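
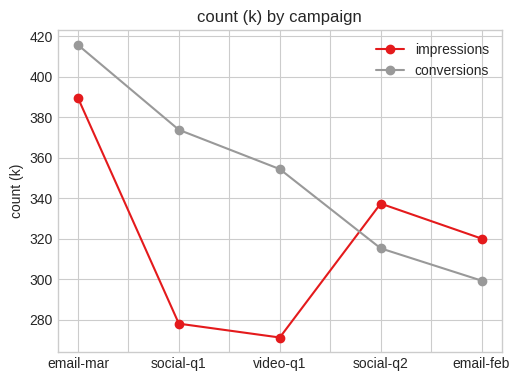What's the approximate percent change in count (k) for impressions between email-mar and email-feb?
email-mar ≈ 380, email-feb ≈ 320; (320 − 380) / 380 ≈ -15.8%.

≈ -15.8%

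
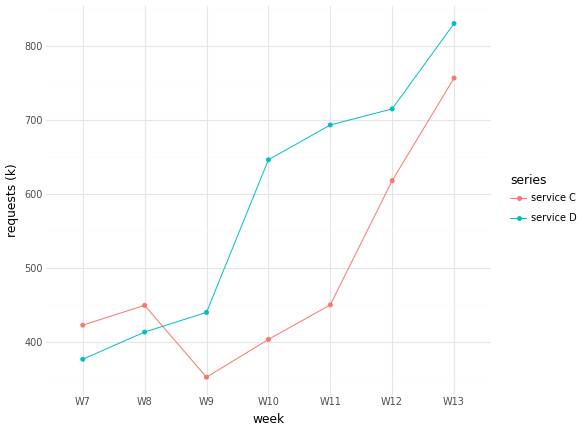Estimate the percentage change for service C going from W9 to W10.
W9 ≈ 350, W10 ≈ 400; (400 − 350) / 350 ≈ +14.3%.

≈ +14.3%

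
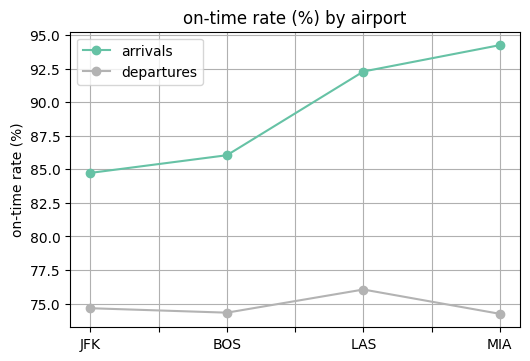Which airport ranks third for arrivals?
BOS

Top 4 for arrivals: MIA ≈ 94, LAS ≈ 92, BOS ≈ 86, JFK ≈ 84.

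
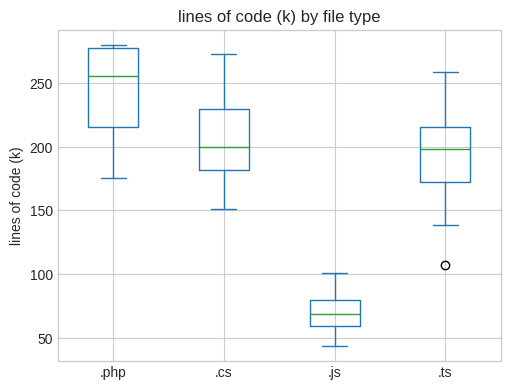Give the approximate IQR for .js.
≈ 20

Q3 ≈ 80, Q1 ≈ 60; IQR ≈ 20.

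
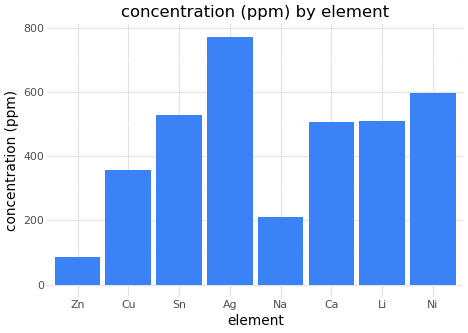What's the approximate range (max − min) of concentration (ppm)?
Max Ag ≈ 800, min Zn ≈ 100; range ≈ 700.

≈ 700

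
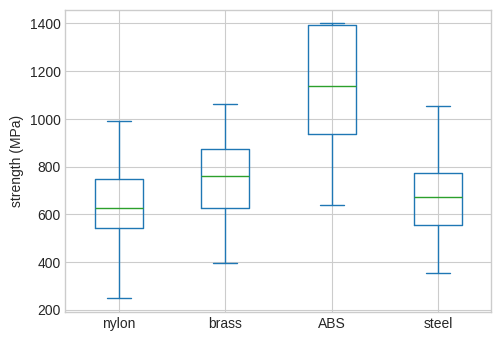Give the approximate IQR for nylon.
≈ 200

Q3 ≈ 750, Q1 ≈ 550; IQR ≈ 200.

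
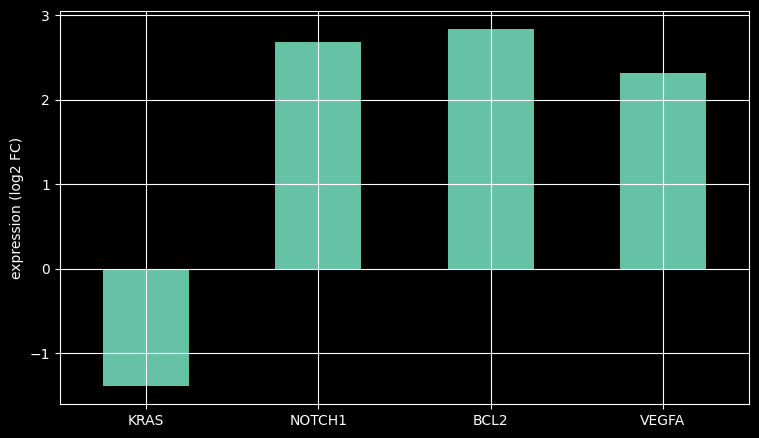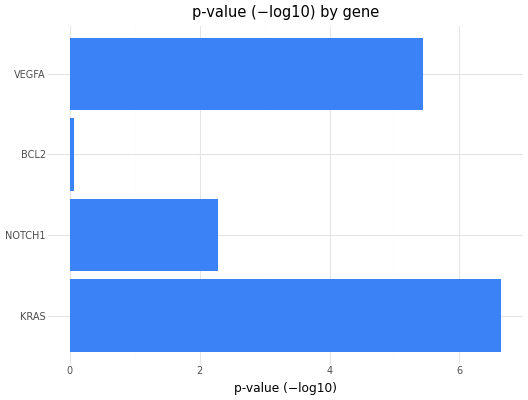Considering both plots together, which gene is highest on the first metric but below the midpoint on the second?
Chart 2 median p-value (−log10) ≈ 4; below-median genes: NOTCH1, BCL2. Among those, BCL2 has the highest expression (log2 FC) (≈ 3).

BCL2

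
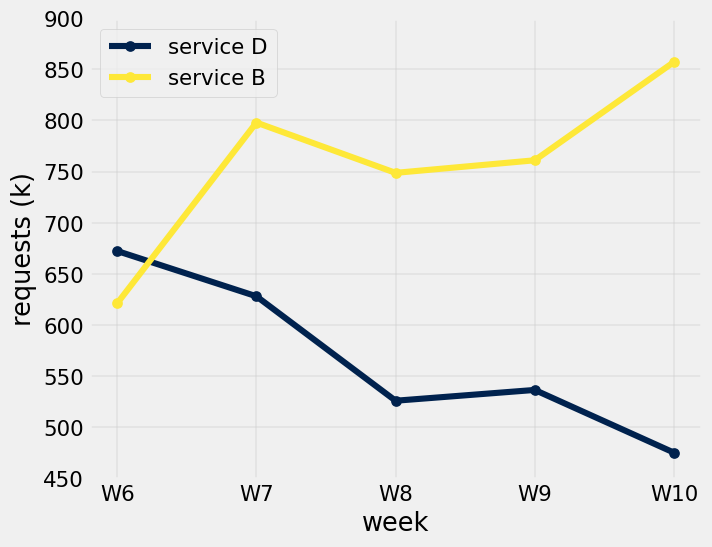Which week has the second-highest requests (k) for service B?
W7

Top 3 for service B: W10 ≈ 850, W7 ≈ 800, W9 ≈ 750.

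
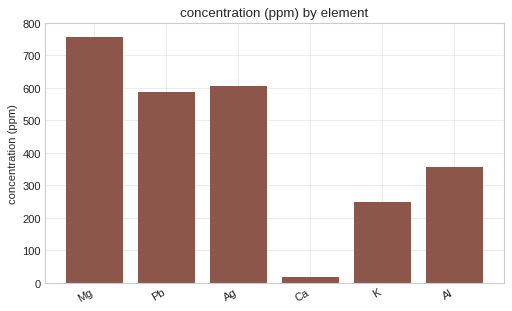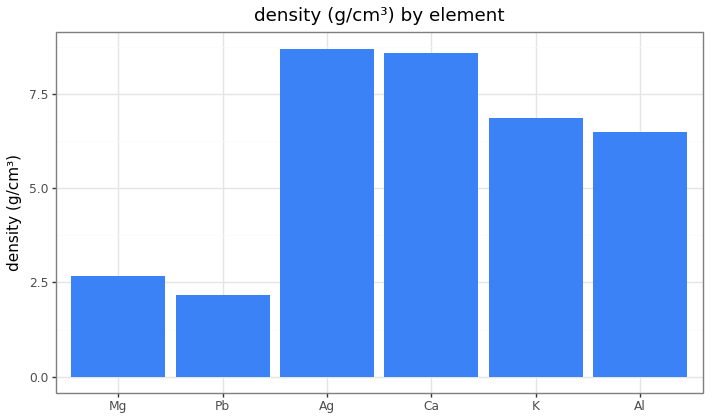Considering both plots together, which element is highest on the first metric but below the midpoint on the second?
Chart 2 median density (g/cm³) ≈ 7; below-median elements: Mg, Pb, Al. Among those, Mg has the highest concentration (ppm) (≈ 800).

Mg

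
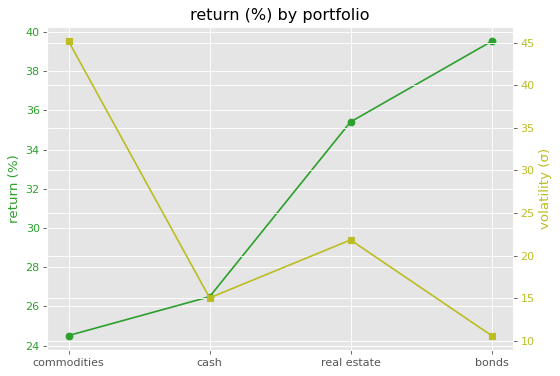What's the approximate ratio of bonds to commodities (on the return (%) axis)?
≈ 1.67×

bonds ≈ 40, commodities ≈ 24; 40/24 ≈ 1.67.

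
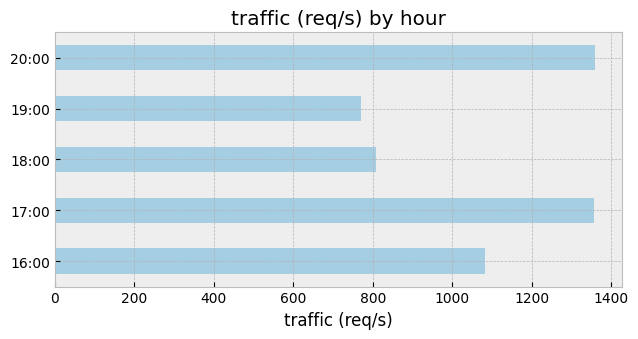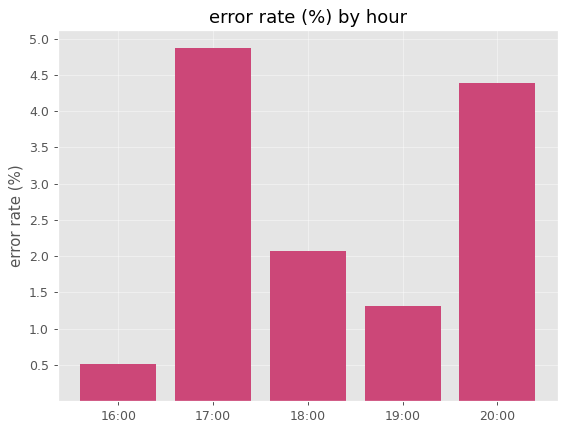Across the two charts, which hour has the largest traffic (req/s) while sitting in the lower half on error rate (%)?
16:00

Chart 2 median error rate (%) ≈ 2; below-median hours: 16:00, 19:00. Among those, 16:00 has the highest traffic (req/s) (≈ 1000).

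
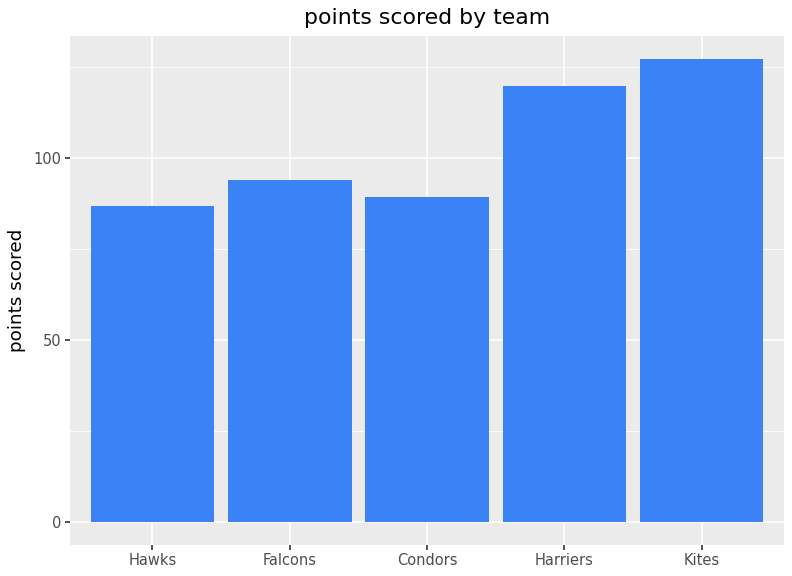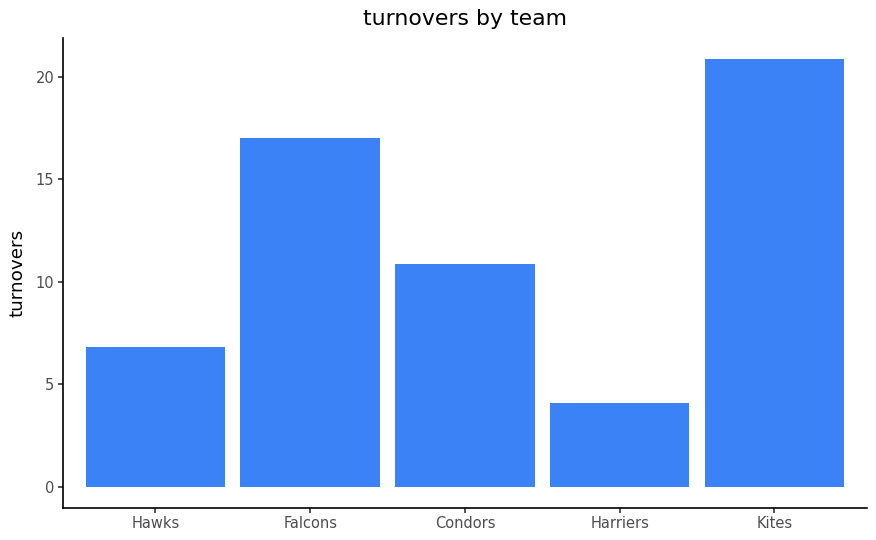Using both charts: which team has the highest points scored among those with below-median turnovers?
Harriers

Chart 2 median turnovers ≈ 10; below-median teams: Hawks, Harriers. Among those, Harriers has the highest points scored (≈ 120).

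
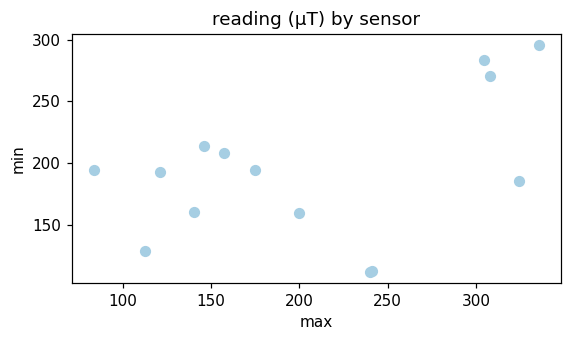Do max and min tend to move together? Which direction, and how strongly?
Points are positively correlated; moderate (|r| ≈ 0.5).

positive, moderate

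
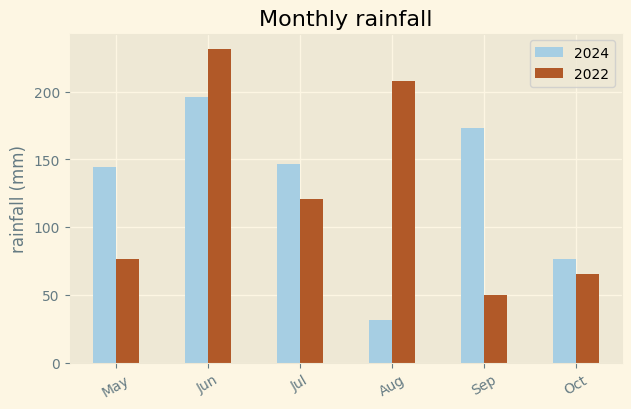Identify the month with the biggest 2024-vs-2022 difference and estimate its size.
Aug: 2024 ≈ 40, 2022 ≈ 200 → gap ≈ 160. Next-largest (Sep) is only ≈ 140.

Aug, ≈ 160 mm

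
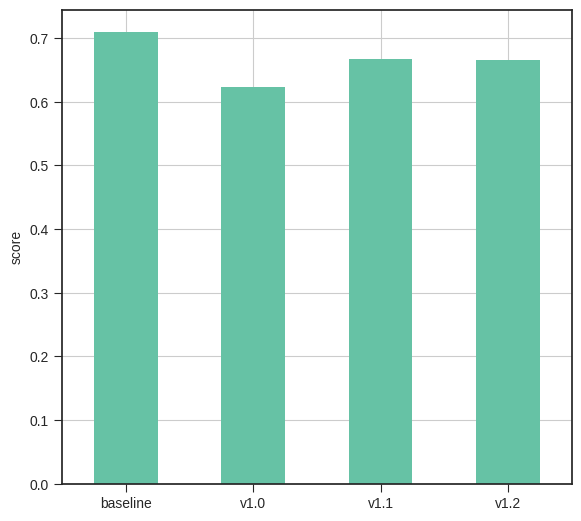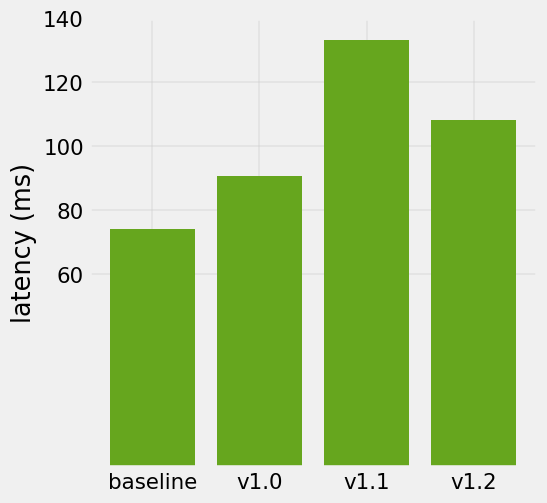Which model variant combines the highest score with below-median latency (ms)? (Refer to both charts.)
baseline

Chart 2 median latency (ms) ≈ 100; below-median model variants: baseline, v1.0. Among those, baseline has the highest score (≈ 0.7).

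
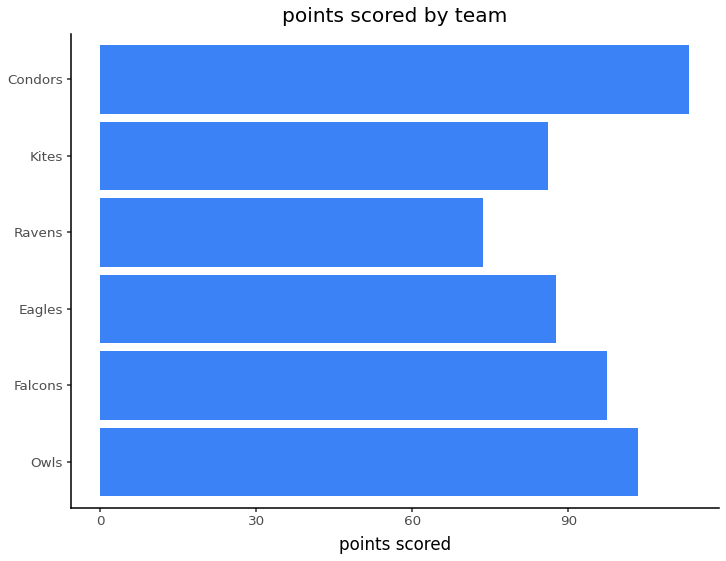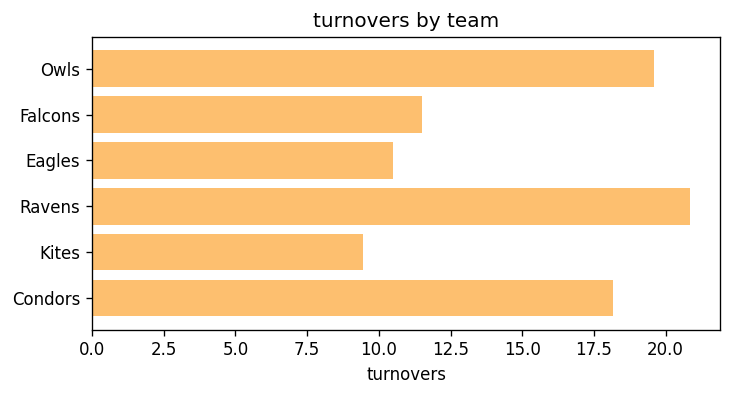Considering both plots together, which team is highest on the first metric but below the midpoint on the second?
Falcons

Chart 2 median turnovers ≈ 14; below-median teams: Falcons, Eagles, Kites. Among those, Falcons has the highest points scored (≈ 100).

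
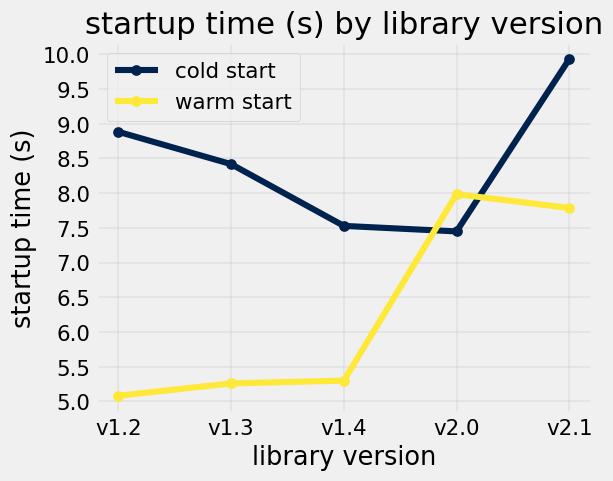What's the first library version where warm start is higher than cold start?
v1.4: warm start ≈ 5.5 vs cold start ≈ 7.5 (not yet); v2.0: warm start ≈ 8.0 vs cold start ≈ 7.5 (first crossover).

v2.0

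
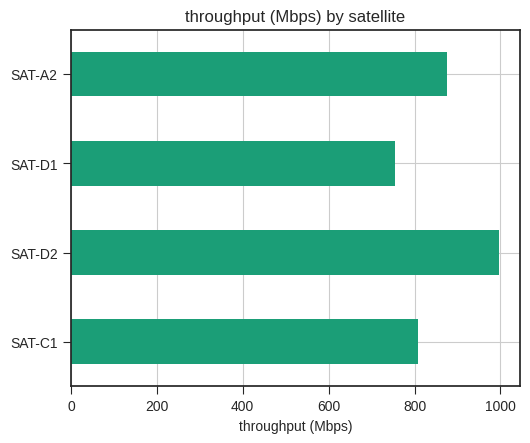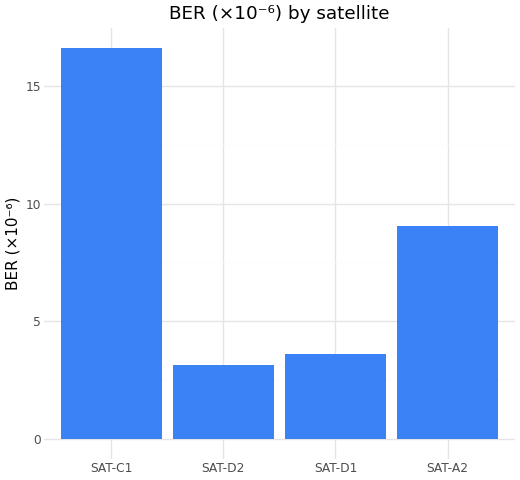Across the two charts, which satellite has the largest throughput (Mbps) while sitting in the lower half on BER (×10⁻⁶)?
Chart 2 median BER (×10⁻⁶) ≈ 6; below-median satellites: SAT-D2, SAT-D1. Among those, SAT-D2 has the highest throughput (Mbps) (≈ 1000).

SAT-D2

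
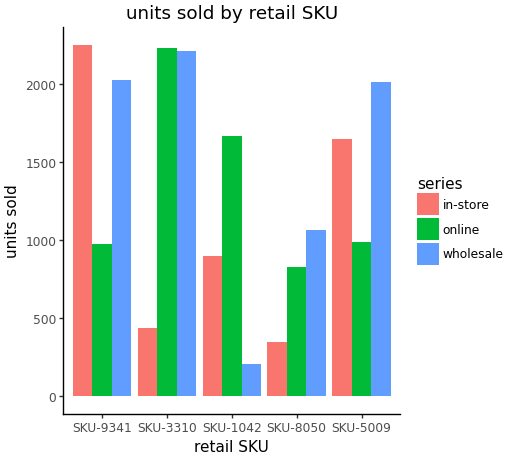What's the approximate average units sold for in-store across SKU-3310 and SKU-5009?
(400 + 1600) / 2 ≈ 1000.

≈ 1000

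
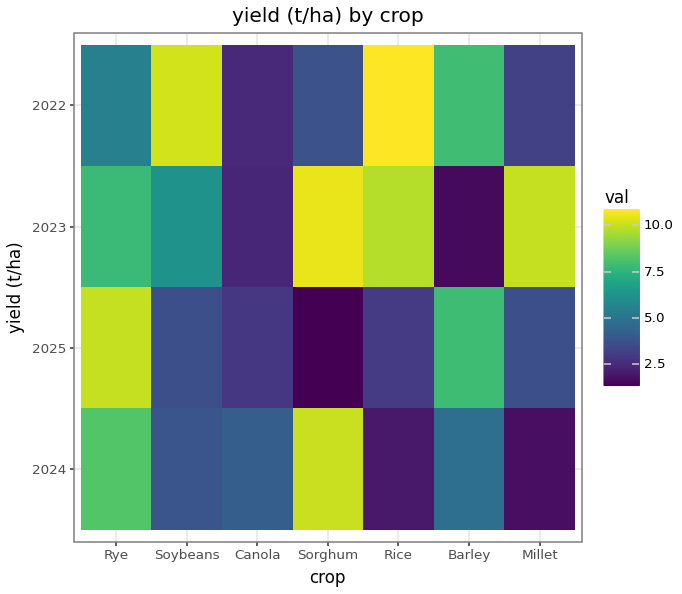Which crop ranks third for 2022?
Barley

Top 4 for 2022: Rice ≈ 11, Soybeans ≈ 10, Barley ≈ 8, Rye ≈ 5.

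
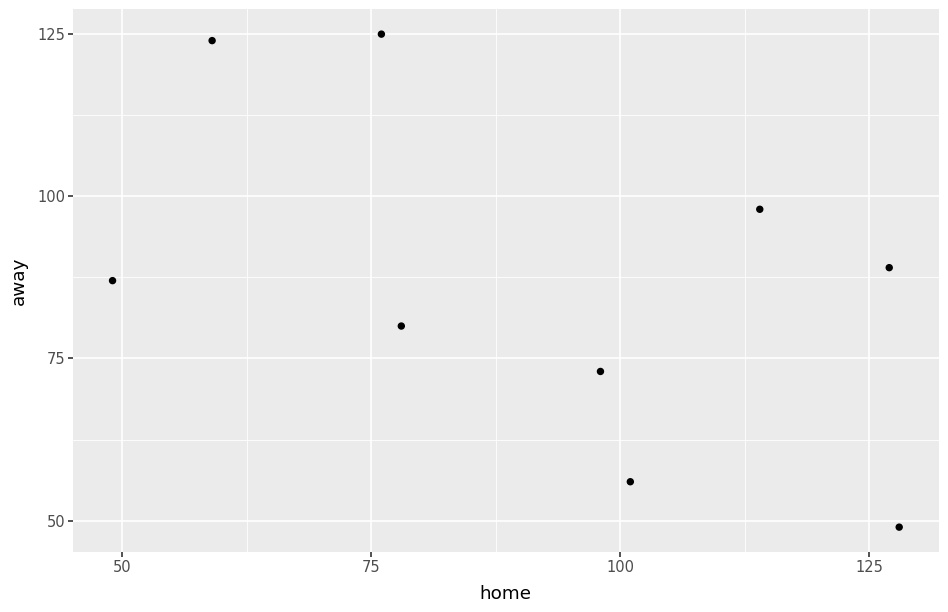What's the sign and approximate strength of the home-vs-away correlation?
negative, moderate

Points are negatively correlated; moderate (|r| ≈ 0.5).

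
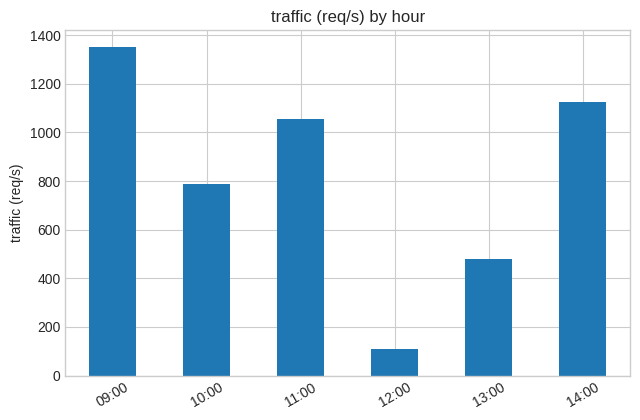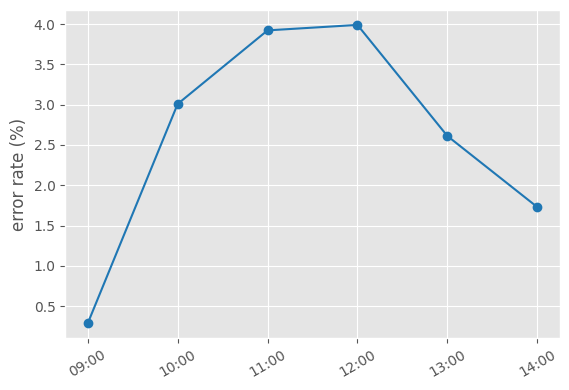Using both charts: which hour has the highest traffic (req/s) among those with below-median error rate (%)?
Chart 2 median error rate (%) ≈ 3; below-median hours: 09:00, 13:00, 14:00. Among those, 09:00 has the highest traffic (req/s) (≈ 1400).

09:00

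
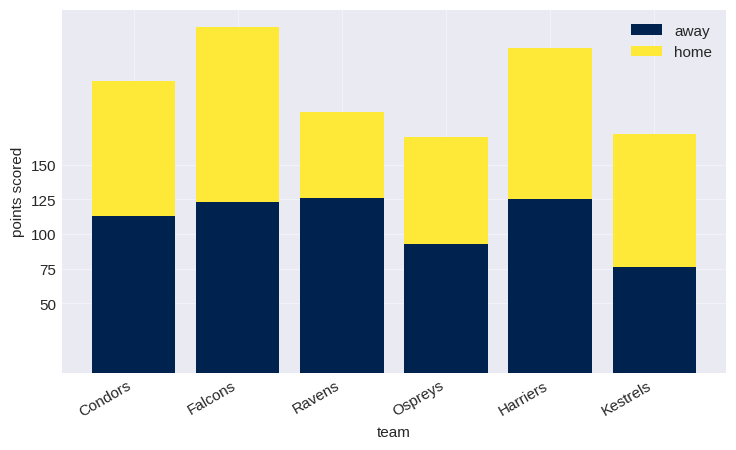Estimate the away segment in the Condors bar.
away top ≈ 125, bottom ≈ 0; segment ≈ 125.

≈ 125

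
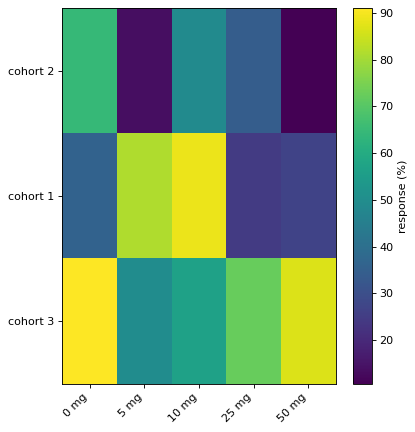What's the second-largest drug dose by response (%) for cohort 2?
10 mg

Top 3 for cohort 2: 0 mg ≈ 60, 10 mg ≈ 50, 25 mg ≈ 30.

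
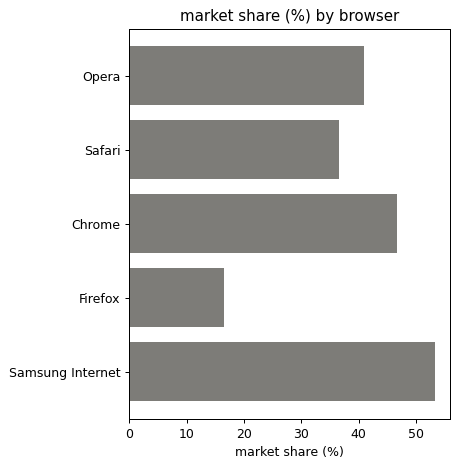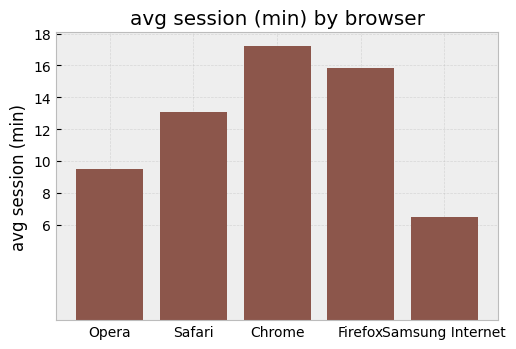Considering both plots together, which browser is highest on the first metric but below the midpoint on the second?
Samsung Internet

Chart 2 median avg session (min) ≈ 14; below-median browsers: Opera, Samsung Internet. Among those, Samsung Internet has the highest market share (%) (≈ 55).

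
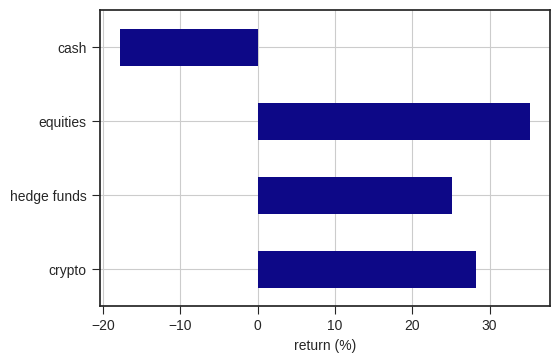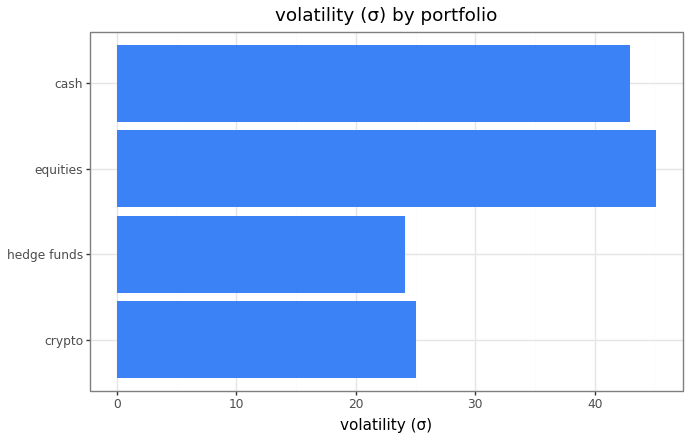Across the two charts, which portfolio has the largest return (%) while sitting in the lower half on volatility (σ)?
crypto

Chart 2 median volatility (σ) ≈ 35; below-median portfolios: crypto, hedge funds. Among those, crypto has the highest return (%) (≈ 30).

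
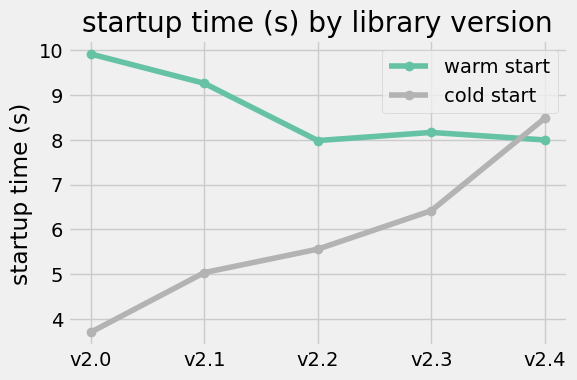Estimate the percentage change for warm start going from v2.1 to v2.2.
v2.1 ≈ 9, v2.2 ≈ 8; (8 − 9) / 9 ≈ -11.1%.

≈ -11.1%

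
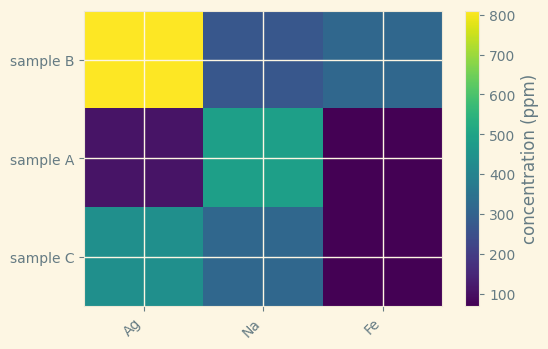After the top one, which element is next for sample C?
Top 3 for sample C: Ag ≈ 400, Na ≈ 300, Fe ≈ 100.

Na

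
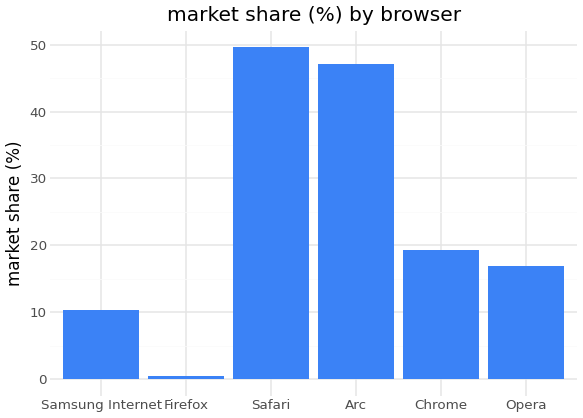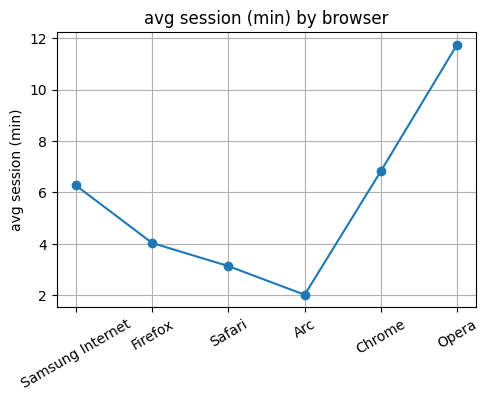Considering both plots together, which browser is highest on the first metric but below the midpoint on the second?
Chart 2 median avg session (min) ≈ 6; below-median browsers: Firefox, Safari, Arc. Among those, Safari has the highest market share (%) (≈ 50).

Safari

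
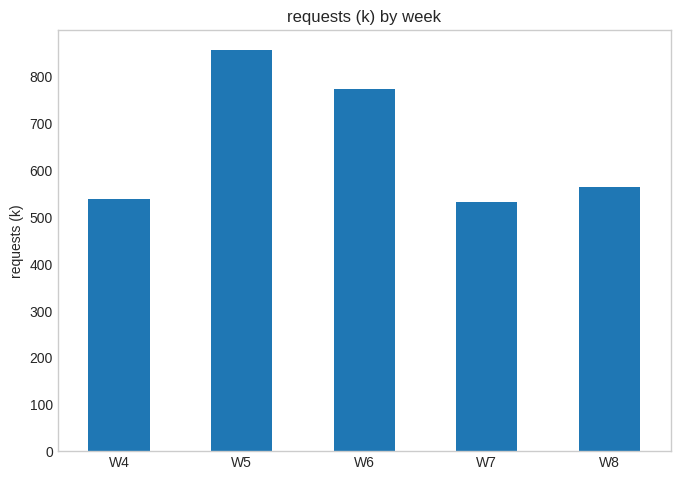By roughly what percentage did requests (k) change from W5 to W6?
W5 ≈ 900, W6 ≈ 800; (800 − 900) / 900 ≈ -11.1%.

≈ -11.1%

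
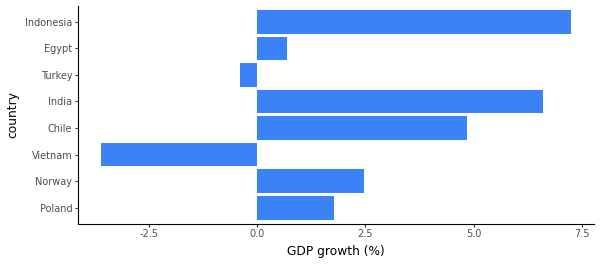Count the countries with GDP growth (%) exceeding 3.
Above 3: Chile, India, Indonesia.

3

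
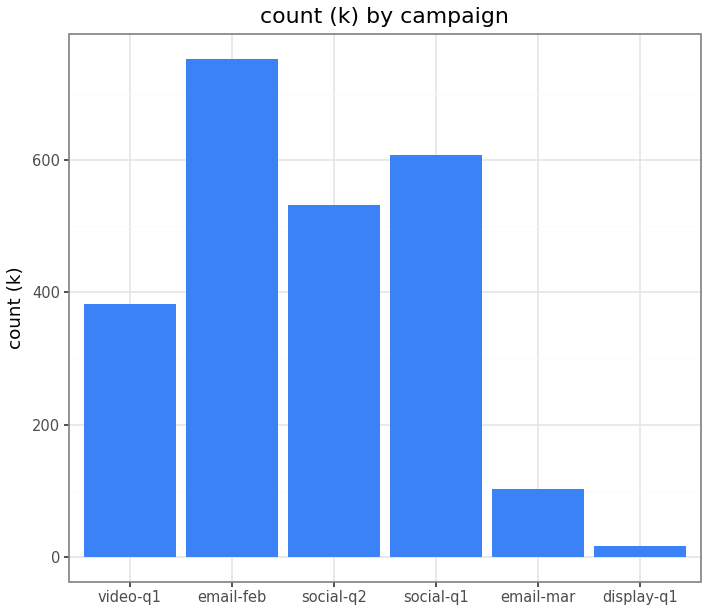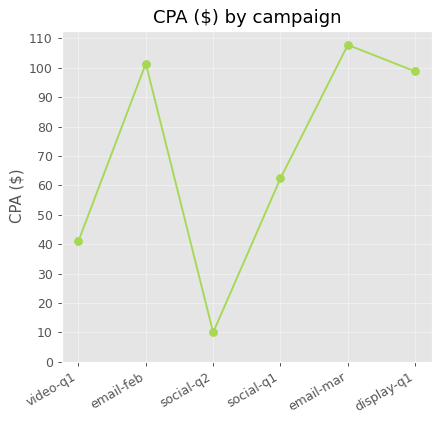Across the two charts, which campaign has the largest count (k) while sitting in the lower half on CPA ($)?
social-q1

Chart 2 median CPA ($) ≈ 80; below-median campaigns: video-q1, social-q2, social-q1. Among those, social-q1 has the highest count (k) (≈ 600).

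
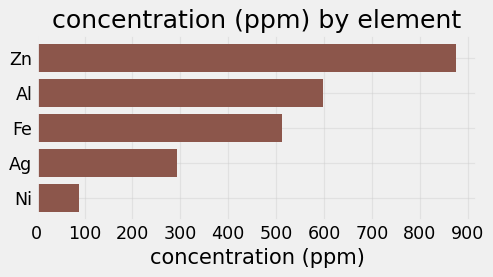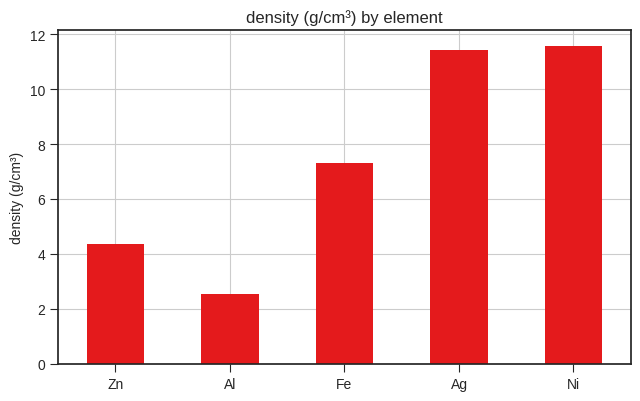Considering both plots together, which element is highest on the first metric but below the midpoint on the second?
Zn

Chart 2 median density (g/cm³) ≈ 8; below-median elements: Zn, Al. Among those, Zn has the highest concentration (ppm) (≈ 900).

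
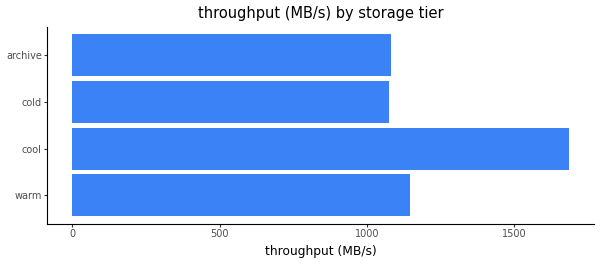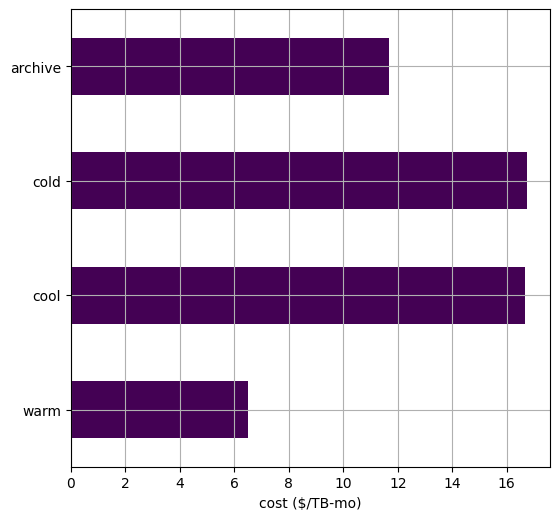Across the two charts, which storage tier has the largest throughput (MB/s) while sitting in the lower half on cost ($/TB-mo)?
warm

Chart 2 median cost ($/TB-mo) ≈ 14; below-median storage tiers: warm, archive. Among those, warm has the highest throughput (MB/s) (≈ 1200).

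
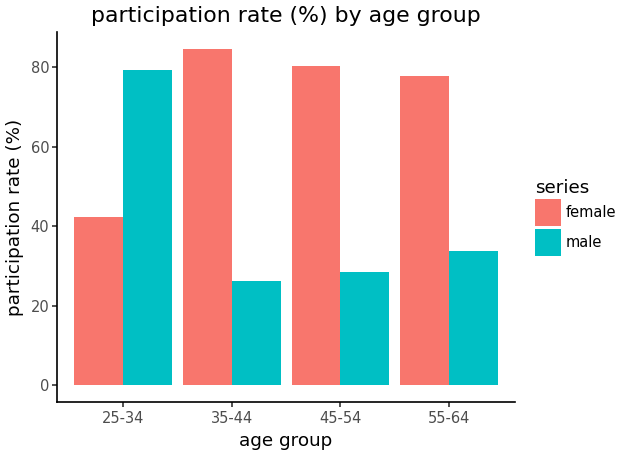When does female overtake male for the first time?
35-44

25-34: female ≈ 40 vs male ≈ 80 (not yet); 35-44: female ≈ 80 vs male ≈ 30 (first crossover).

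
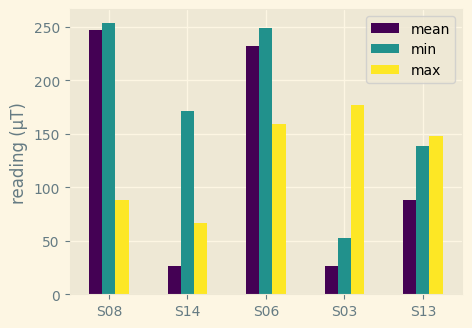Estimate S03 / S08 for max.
≈ 1.75×

S03 ≈ 175, S08 ≈ 100; 175/100 ≈ 1.75.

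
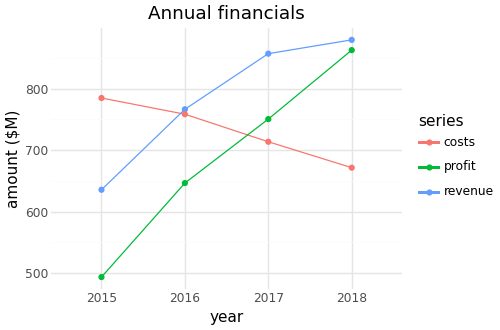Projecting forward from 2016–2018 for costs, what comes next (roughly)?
Last three: 750, 700, 650 → slope ≈ -50/step → next ≈ 600.

≈ 600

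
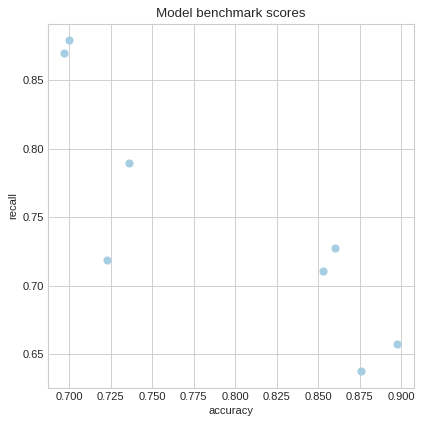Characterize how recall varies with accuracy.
negative, strong

Points are negatively correlated; strong (|r| ≈ 0.9).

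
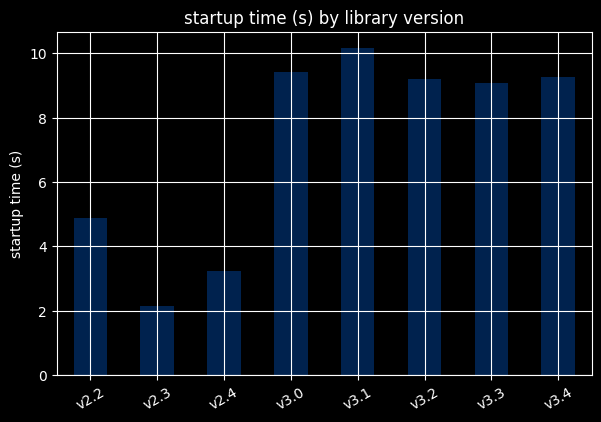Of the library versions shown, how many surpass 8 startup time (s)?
5

Above 8: v3.0, v3.1, v3.2, v3.3, v3.4.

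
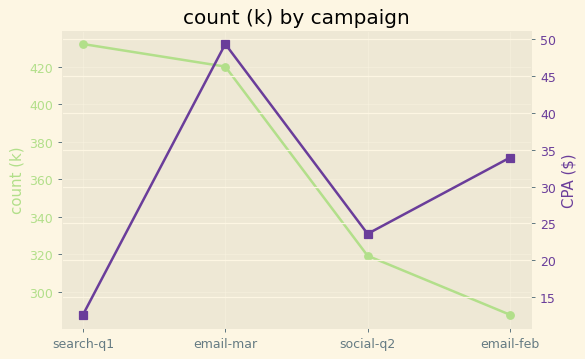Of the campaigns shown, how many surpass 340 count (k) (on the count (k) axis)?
2

Above 340: search-q1, email-mar.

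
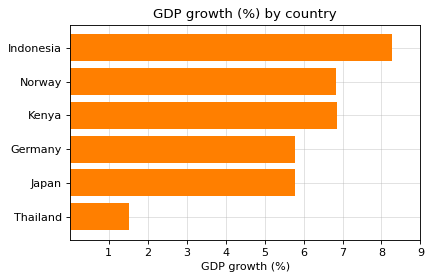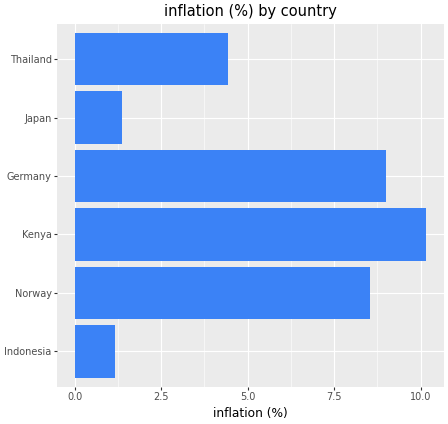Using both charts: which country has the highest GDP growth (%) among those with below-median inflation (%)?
Indonesia

Chart 2 median inflation (%) ≈ 6; below-median countries: Indonesia, Japan, Thailand. Among those, Indonesia has the highest GDP growth (%) (≈ 8).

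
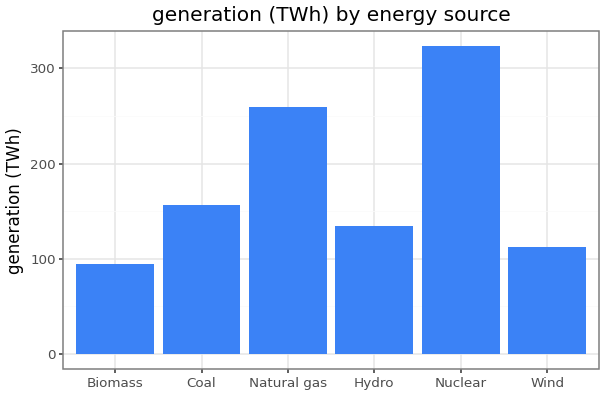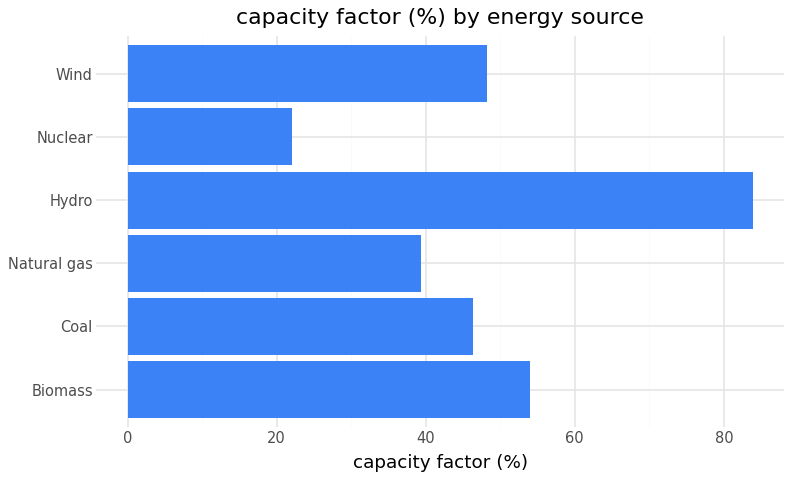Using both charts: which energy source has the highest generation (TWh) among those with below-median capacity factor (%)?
Nuclear

Chart 2 median capacity factor (%) ≈ 50; below-median energy sources: Coal, Natural gas, Nuclear. Among those, Nuclear has the highest generation (TWh) (≈ 300).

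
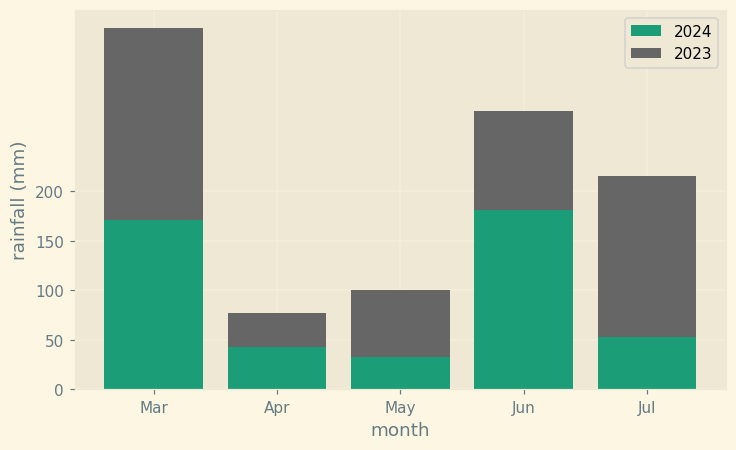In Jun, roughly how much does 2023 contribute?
2023 top ≈ 300, bottom ≈ 200; segment ≈ 100.

≈ 100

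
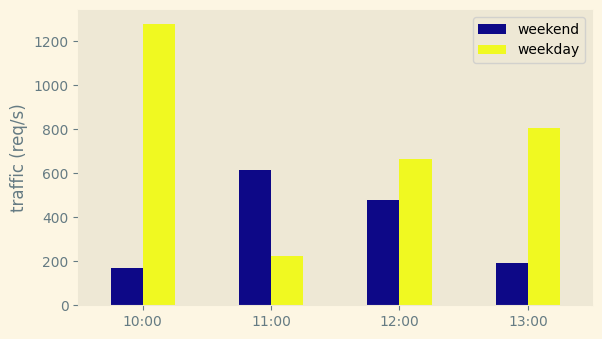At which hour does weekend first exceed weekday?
10:00: weekend ≈ 200 vs weekday ≈ 1200 (not yet); 11:00: weekend ≈ 600 vs weekday ≈ 200 (first crossover).

11:00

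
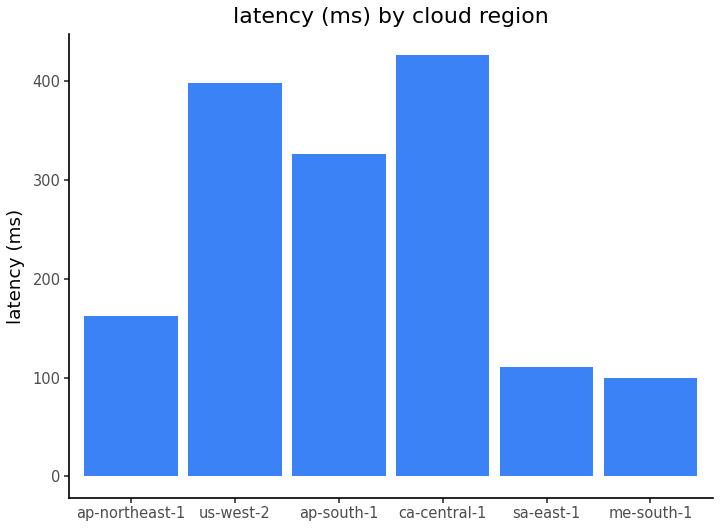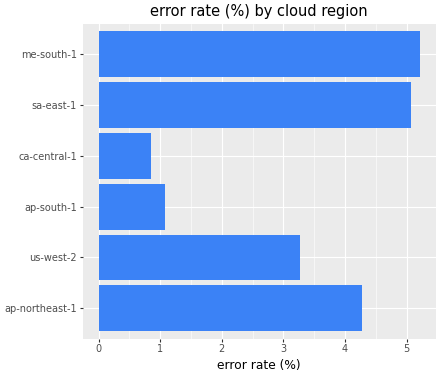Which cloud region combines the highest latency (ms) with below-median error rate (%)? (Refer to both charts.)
ca-central-1

Chart 2 median error rate (%) ≈ 4; below-median cloud regions: us-west-2, ap-south-1, ca-central-1. Among those, ca-central-1 has the highest latency (ms) (≈ 450).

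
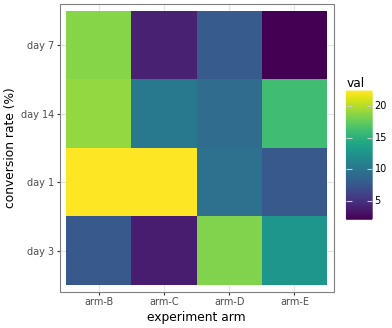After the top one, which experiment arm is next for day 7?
Top 3 for day 7: arm-B ≈ 18, arm-D ≈ 8, arm-C ≈ 4.

arm-D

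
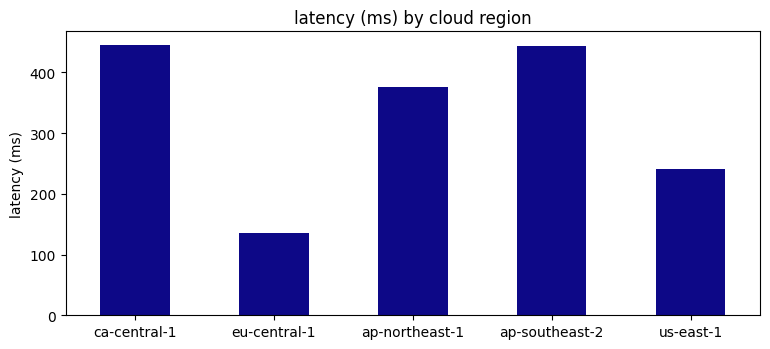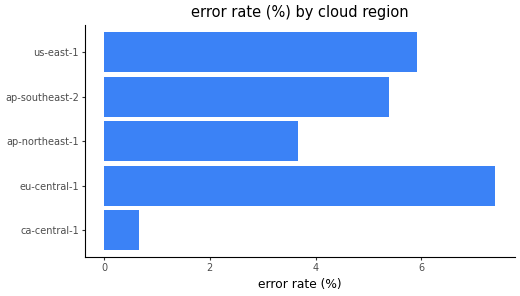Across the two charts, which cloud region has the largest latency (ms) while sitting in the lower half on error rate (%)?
Chart 2 median error rate (%) ≈ 5; below-median cloud regions: ca-central-1, ap-northeast-1. Among those, ca-central-1 has the highest latency (ms) (≈ 450).

ca-central-1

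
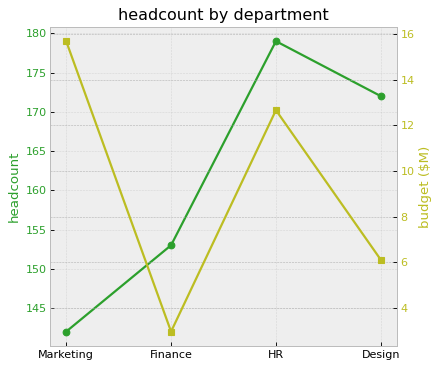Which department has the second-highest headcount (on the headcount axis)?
Top 3 (on the headcount axis): HR ≈ 180, Design ≈ 170, Finance ≈ 155.

Design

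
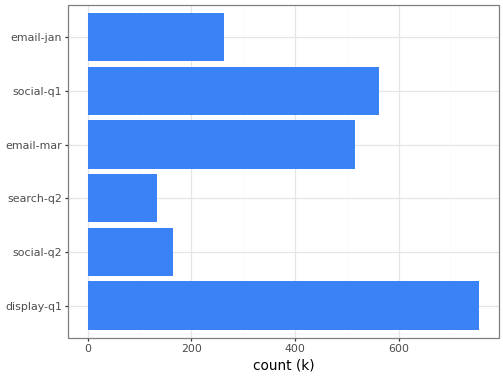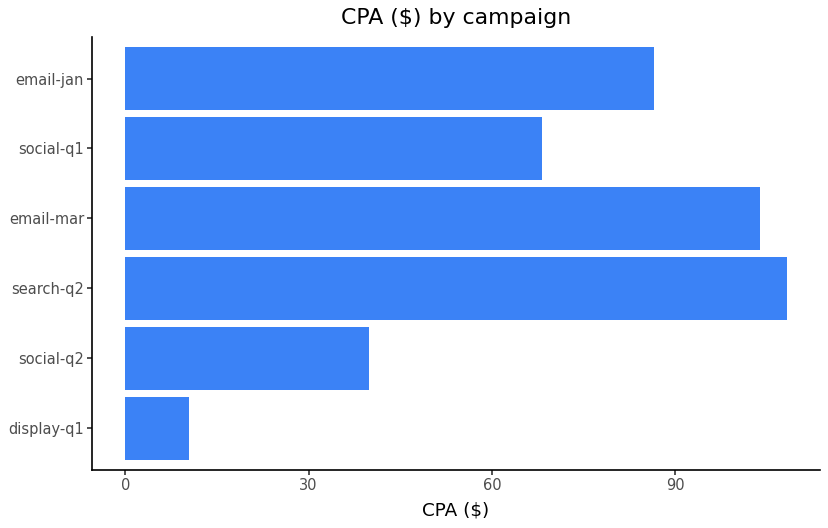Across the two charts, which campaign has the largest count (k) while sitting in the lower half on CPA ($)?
Chart 2 median CPA ($) ≈ 80; below-median campaigns: display-q1, social-q2, social-q1. Among those, display-q1 has the highest count (k) (≈ 800).

display-q1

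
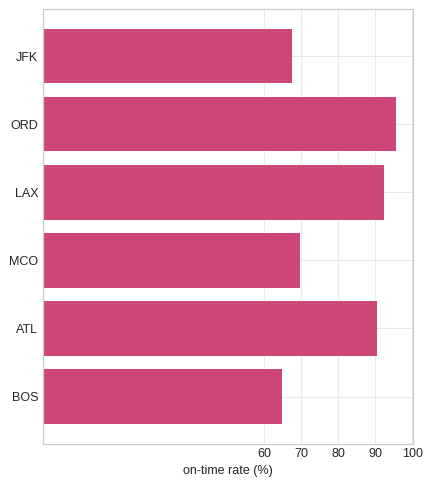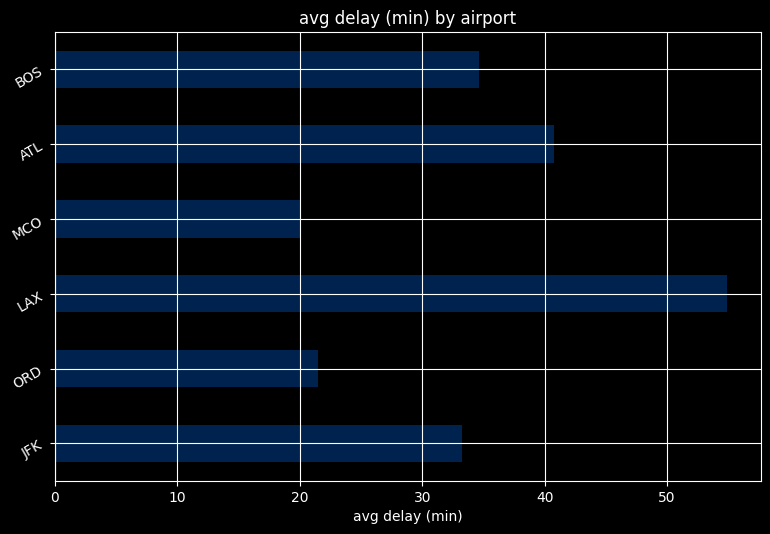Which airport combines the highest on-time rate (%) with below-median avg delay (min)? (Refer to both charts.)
Chart 2 median avg delay (min) ≈ 30; below-median airports: JFK, ORD, MCO. Among those, ORD has the highest on-time rate (%) (≈ 100).

ORD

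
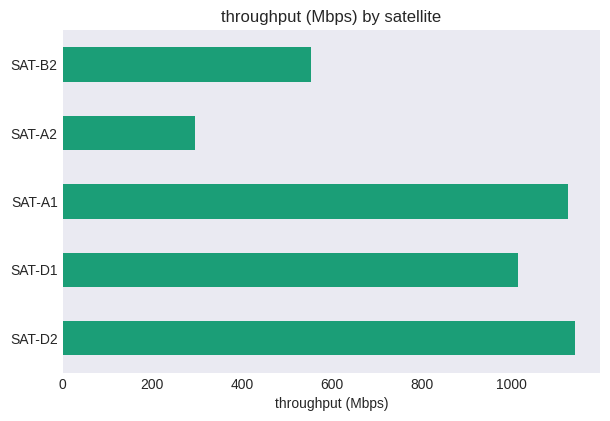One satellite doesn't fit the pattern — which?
SAT-A2

SAT-A2 ≈ 300; the rest sit between ≈ 600 and ≈ 1100.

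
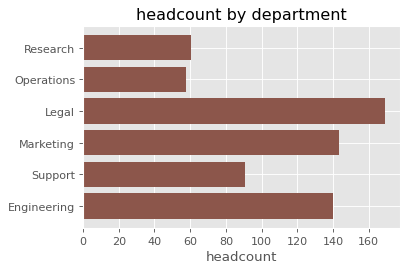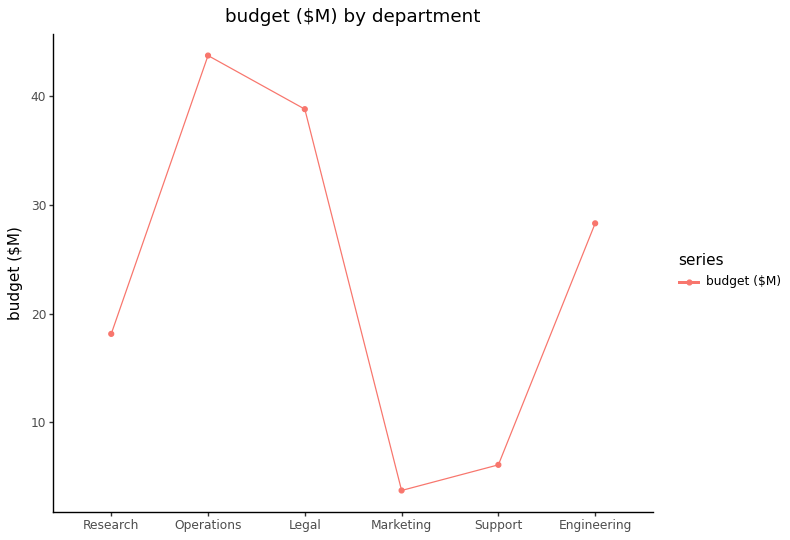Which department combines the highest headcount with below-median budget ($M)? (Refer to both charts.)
Chart 2 median budget ($M) ≈ 25; below-median departments: Research, Marketing, Support. Among those, Marketing has the highest headcount (≈ 140).

Marketing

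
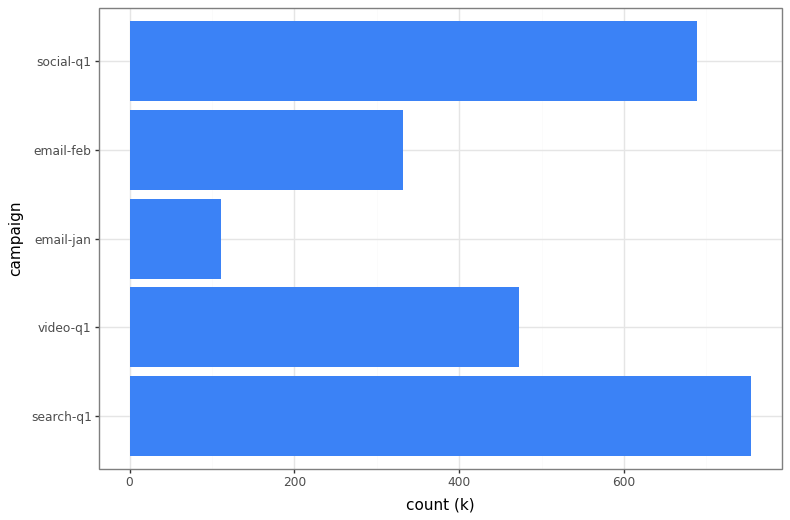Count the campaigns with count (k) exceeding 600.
2

Above 600: search-q1, social-q1.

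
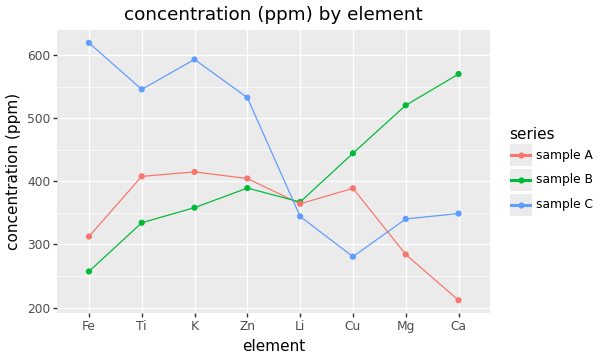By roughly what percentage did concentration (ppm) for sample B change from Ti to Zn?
Ti ≈ 350, Zn ≈ 400; (400 − 350) / 350 ≈ +14.3%.

≈ +14.3%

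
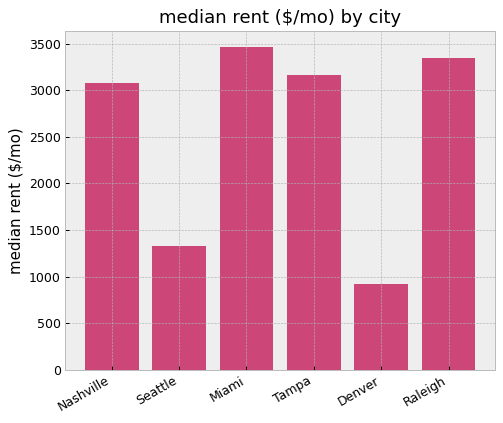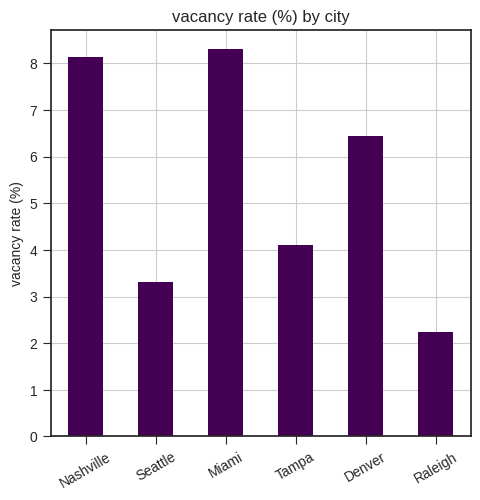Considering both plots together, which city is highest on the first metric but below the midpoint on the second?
Raleigh

Chart 2 median vacancy rate (%) ≈ 5; below-median cities: Seattle, Tampa, Raleigh. Among those, Raleigh has the highest median rent ($/mo) (≈ 3500).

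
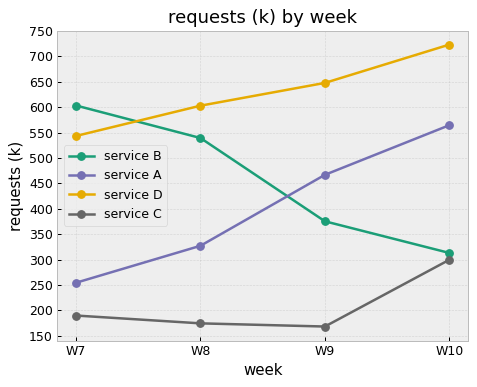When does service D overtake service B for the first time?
W8

W7: service D ≈ 550 vs service B ≈ 600 (not yet); W8: service D ≈ 600 vs service B ≈ 550 (first crossover).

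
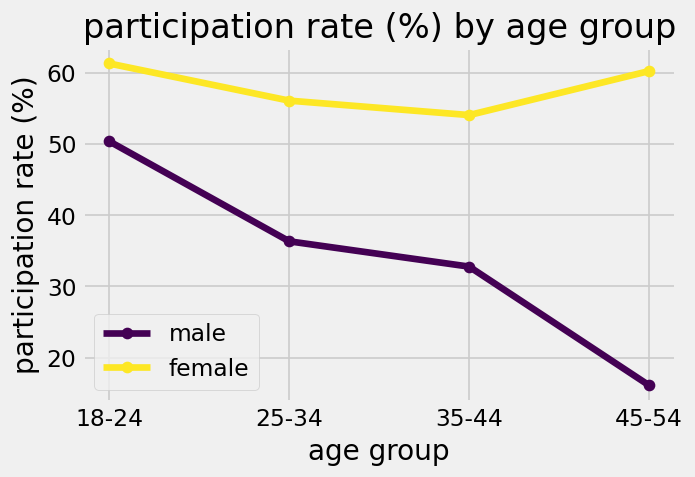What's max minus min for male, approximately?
Max 18-24 ≈ 50, min 45-54 ≈ 15; range ≈ 35.

≈ 35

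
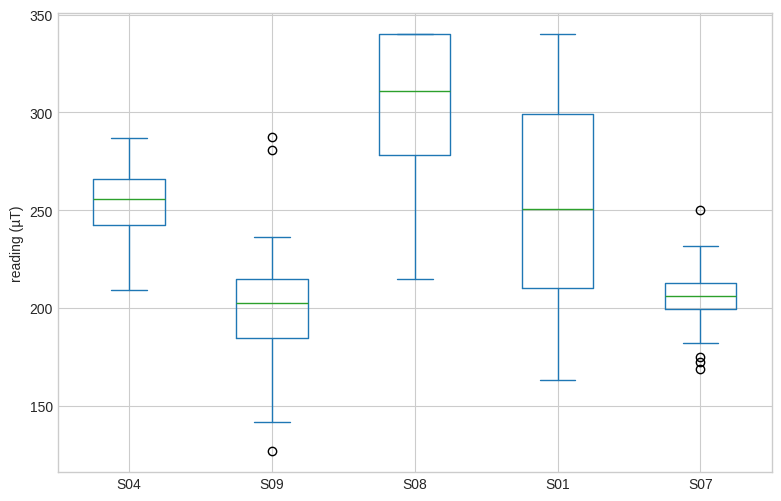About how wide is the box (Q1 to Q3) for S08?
≈ 60

Q3 ≈ 340, Q1 ≈ 280; IQR ≈ 60.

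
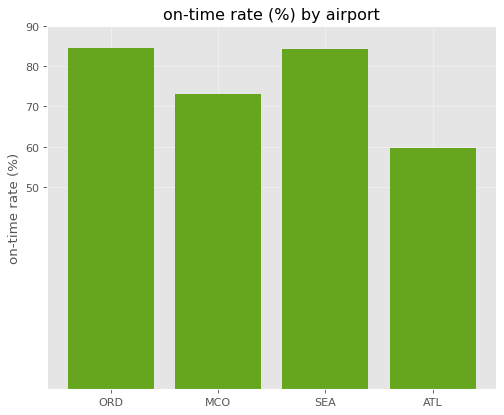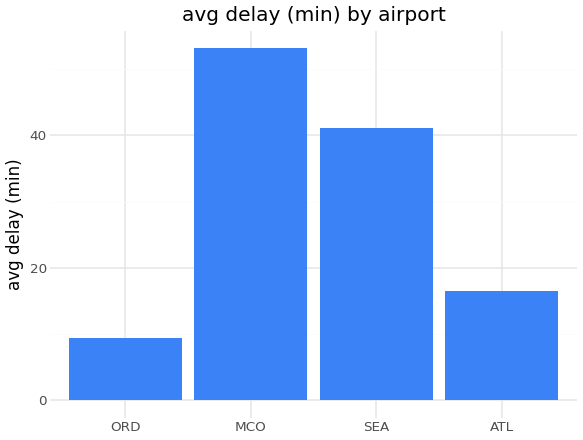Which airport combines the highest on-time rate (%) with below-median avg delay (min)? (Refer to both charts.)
Chart 2 median avg delay (min) ≈ 30; below-median airports: ORD, ATL. Among those, ORD has the highest on-time rate (%) (≈ 80).

ORD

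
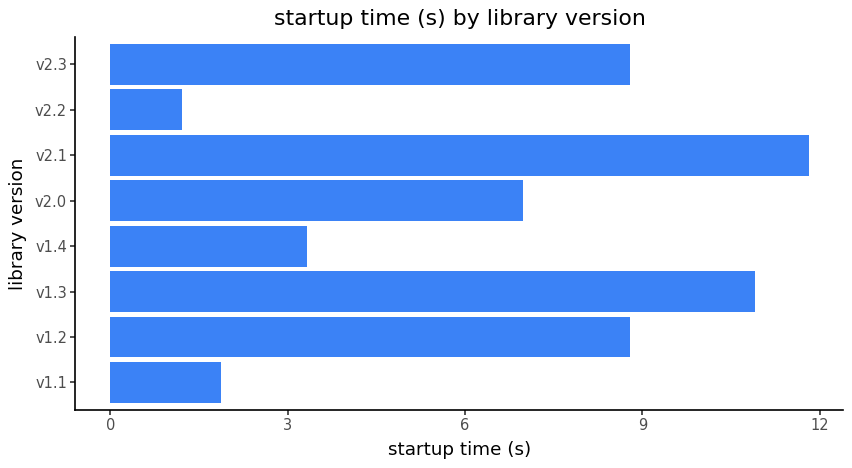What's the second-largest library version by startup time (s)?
Top 3: v2.1 ≈ 12, v1.3 ≈ 11, v2.3 ≈ 9.

v1.3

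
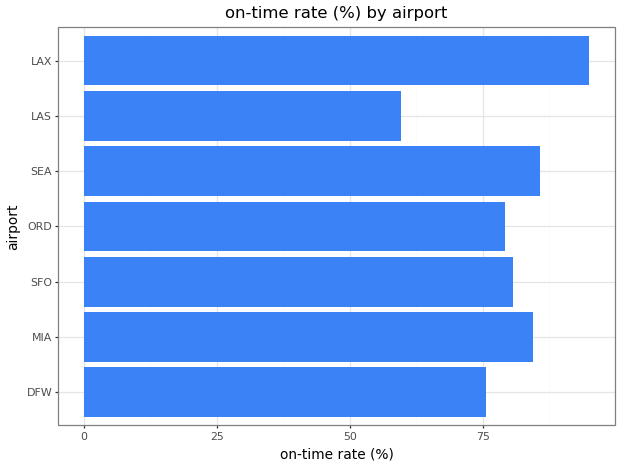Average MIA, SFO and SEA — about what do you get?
(80 + 80 + 90) / 3 ≈ 83.

≈ 83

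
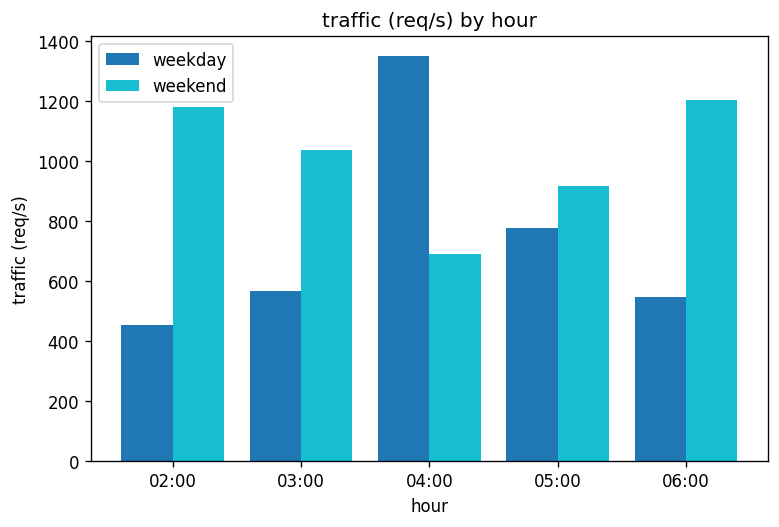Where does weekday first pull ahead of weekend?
03:00: weekday ≈ 600 vs weekend ≈ 1000 (not yet); 04:00: weekday ≈ 1400 vs weekend ≈ 600 (first crossover).

04:00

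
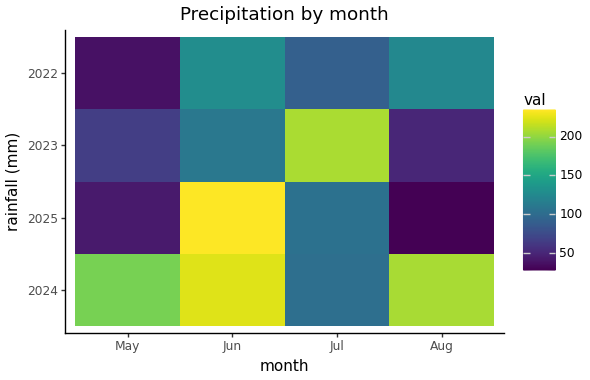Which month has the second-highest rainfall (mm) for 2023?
Top 3 for 2023: Jul ≈ 200, Jun ≈ 120, May ≈ 60.

Jun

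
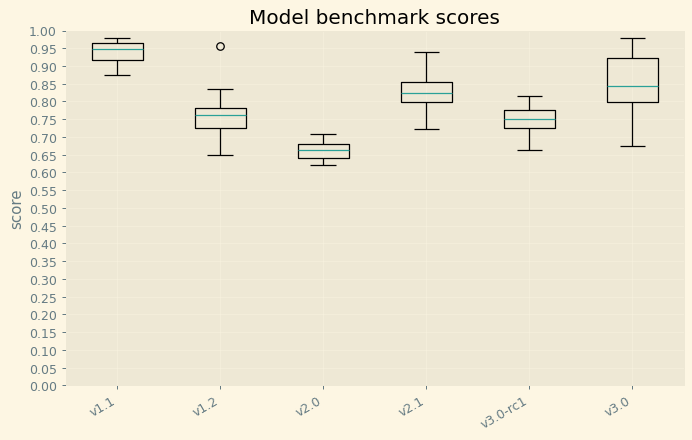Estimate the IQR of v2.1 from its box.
Q3 ≈ 0.85, Q1 ≈ 0.80; IQR ≈ 0.05.

≈ 0.05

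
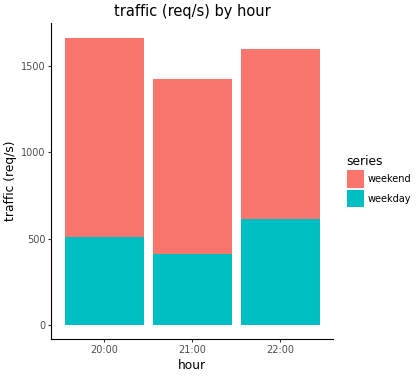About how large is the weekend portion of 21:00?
≈ 1000

weekend top ≈ 1400, bottom ≈ 400; segment ≈ 1000.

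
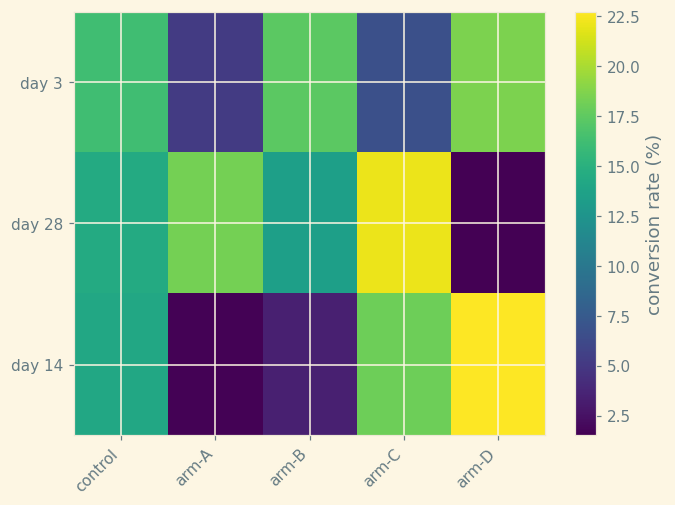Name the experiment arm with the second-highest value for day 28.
Top 3 for day 28: arm-C ≈ 22, arm-A ≈ 18, control ≈ 14.

arm-A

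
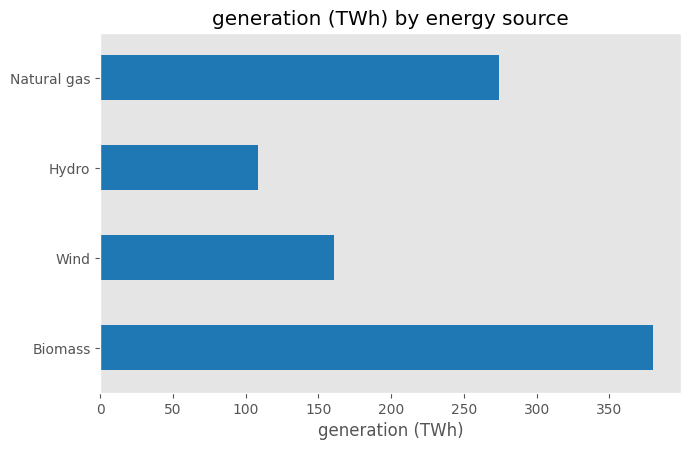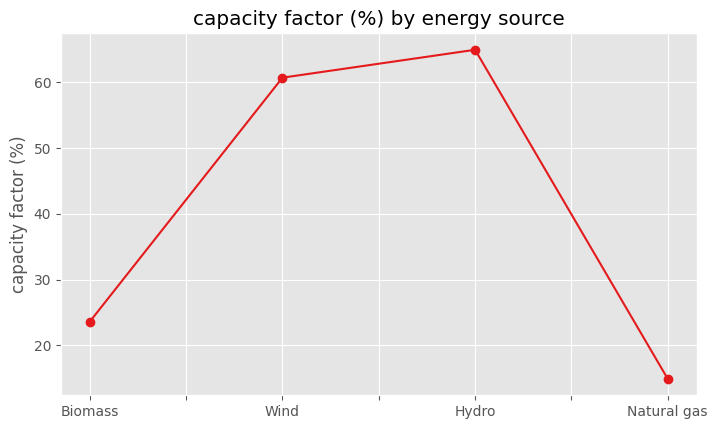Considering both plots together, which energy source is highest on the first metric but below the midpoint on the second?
Chart 2 median capacity factor (%) ≈ 40; below-median energy sources: Biomass, Natural gas. Among those, Biomass has the highest generation (TWh) (≈ 400).

Biomass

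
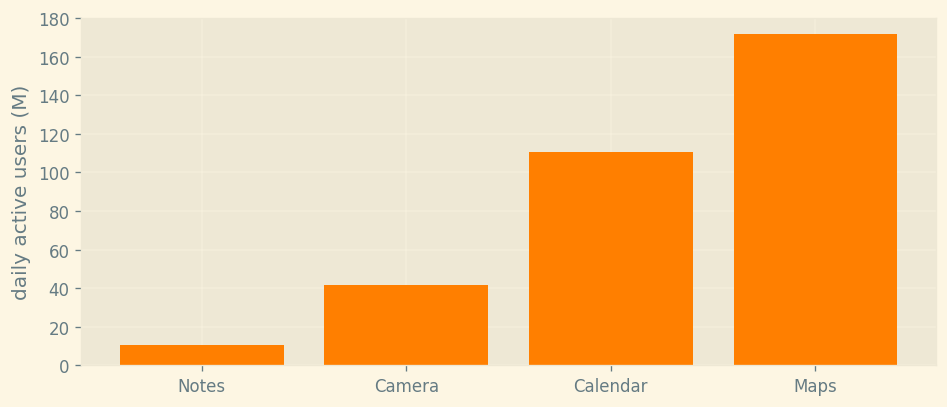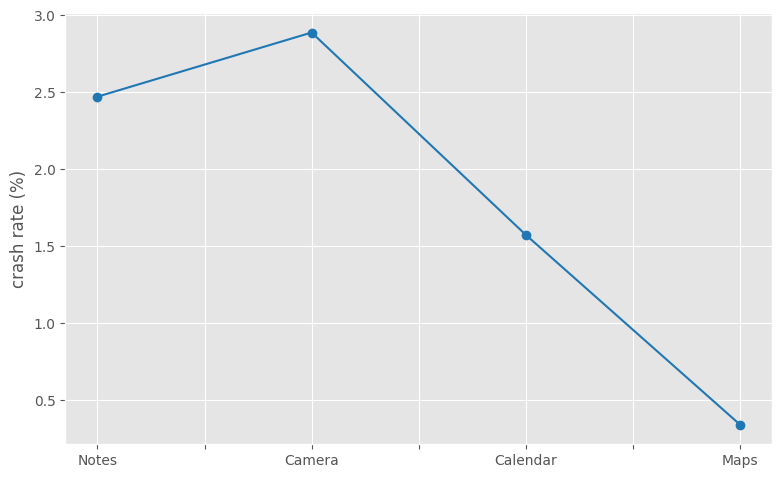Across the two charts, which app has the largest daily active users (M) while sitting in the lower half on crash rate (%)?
Chart 2 median crash rate (%) ≈ 2; below-median apps: Calendar, Maps. Among those, Maps has the highest daily active users (M) (≈ 180).

Maps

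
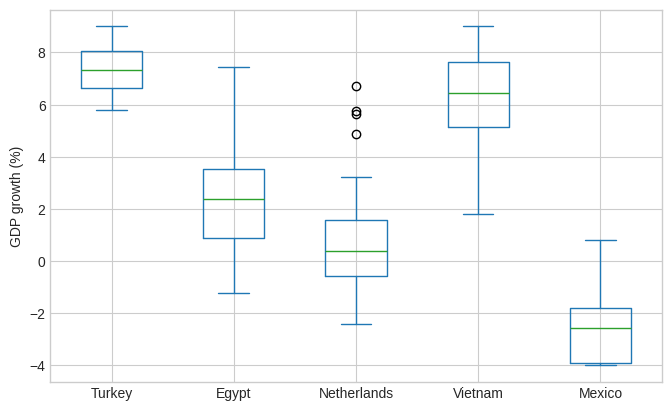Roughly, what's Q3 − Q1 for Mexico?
≈ 2

Q3 ≈ -2, Q1 ≈ -4; IQR ≈ 2.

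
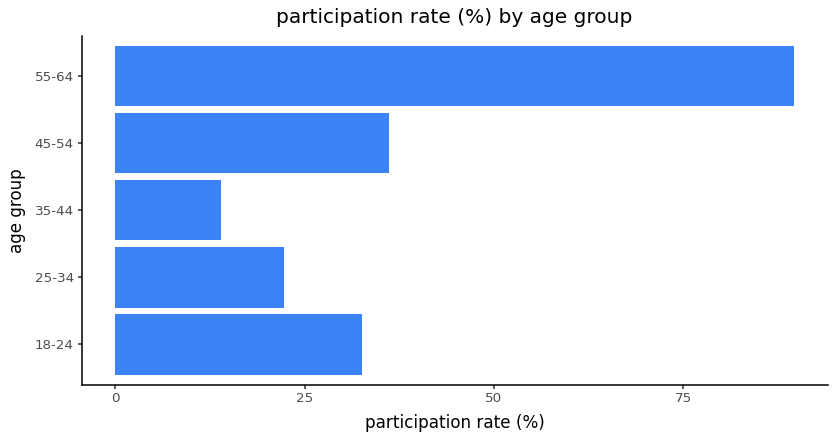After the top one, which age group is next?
Top 3: 55-64 ≈ 90, 45-54 ≈ 40, 18-24 ≈ 30.

45-54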